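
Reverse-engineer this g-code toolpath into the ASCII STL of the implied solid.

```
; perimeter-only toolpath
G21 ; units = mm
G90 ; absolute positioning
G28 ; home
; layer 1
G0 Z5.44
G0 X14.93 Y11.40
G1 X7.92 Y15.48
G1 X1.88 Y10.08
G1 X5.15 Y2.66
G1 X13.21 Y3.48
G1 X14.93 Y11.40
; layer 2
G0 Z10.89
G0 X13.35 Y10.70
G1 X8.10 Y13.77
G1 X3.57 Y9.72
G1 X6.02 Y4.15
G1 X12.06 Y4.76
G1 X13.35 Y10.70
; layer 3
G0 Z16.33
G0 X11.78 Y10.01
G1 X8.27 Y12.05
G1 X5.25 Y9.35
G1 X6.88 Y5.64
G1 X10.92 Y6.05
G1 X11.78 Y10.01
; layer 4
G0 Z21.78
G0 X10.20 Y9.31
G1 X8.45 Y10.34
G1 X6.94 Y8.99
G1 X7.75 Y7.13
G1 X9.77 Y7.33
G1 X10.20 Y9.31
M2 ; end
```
solid part
  facet normal 0.0000 0.0000 -1.0000
    outer loop
      vertex 0.20 10.45 0.00
      vertex 7.75 17.20 0.00
      vertex 16.51 12.09 0.00
    endloop
  endfacet
  facet normal 0.0000 0.0000 -1.0000
    outer loop
      vertex 4.28 1.17 0.00
      vertex 0.20 10.45 0.00
      vertex 16.51 12.09 0.00
    endloop
  endfacet
  facet normal 0.0000 0.0000 -1.0000
    outer loop
      vertex 14.36 2.19 0.00
      vertex 4.28 1.17 0.00
      vertex 16.51 12.09 0.00
    endloop
  endfacet
  facet normal 0.4881 0.8368 0.2482
    outer loop
      vertex 16.51 12.09 0.00
      vertex 7.75 17.20 0.00
      vertex 8.62 8.62 27.22
    endloop
  endfacet
  facet normal -0.6456 0.7222 0.2483
    outer loop
      vertex 7.75 17.20 0.00
      vertex 0.20 10.45 0.00
      vertex 8.62 8.62 27.22
    endloop
  endfacet
  facet normal -0.8868 -0.3899 0.2481
    outer loop
      vertex 0.20 10.45 0.00
      vertex 4.28 1.17 0.00
      vertex 8.62 8.62 27.22
    endloop
  endfacet
  facet normal 0.0975 -0.9638 0.2482
    outer loop
      vertex 4.28 1.17 0.00
      vertex 14.36 2.19 0.00
      vertex 8.62 8.62 27.22
    endloop
  endfacet
  facet normal 0.9466 -0.2056 0.2482
    outer loop
      vertex 14.36 2.19 0.00
      vertex 16.51 12.09 0.00
      vertex 8.62 8.62 27.22
    endloop
  endfacet
endsolid part

The G0 Z moves step by Δz≈5.44 mm. The G1 loops shrink linearly with z, so the solid tapers from its base footprint up to z≈27.2. Closing with a flat bottom cap and the tapered top and triangulating gives 8 facets — a regular 5-sided pyramid, base circumscribed radius ≈ 8.62 mm, apex at z ≈ 27.2 mm.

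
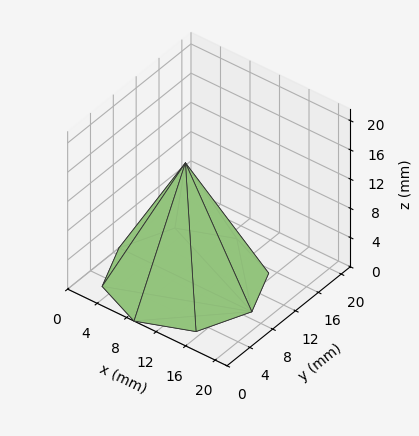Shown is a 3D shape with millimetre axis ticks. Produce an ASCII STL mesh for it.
Reading the render: the shape is a regular 8-sided pyramid, base circumscribed radius ≈ 9 mm, apex at z ≈ 16 mm (dimensions read to the nearest mm from the axis ticks). For the STL, each face is triangulated and given an outward normal.

solid part
  facet normal 0.0000 0.0000 -1.0000
    outer loop
      vertex 9.000 18.000 0.000
      vertex 15.364 15.364 0.000
      vertex 18.000 9.000 0.000
    endloop
  endfacet
  facet normal 0.0000 0.0000 -1.0000
    outer loop
      vertex 2.636 15.364 0.000
      vertex 9.000 18.000 0.000
      vertex 18.000 9.000 0.000
    endloop
  endfacet
  facet normal 0.0000 0.0000 -1.0000
    outer loop
      vertex 0.000 9.000 0.000
      vertex 2.636 15.364 0.000
      vertex 18.000 9.000 0.000
    endloop
  endfacet
  facet normal 0.0000 0.0000 -1.0000
    outer loop
      vertex 2.636 2.636 0.000
      vertex 0.000 9.000 0.000
      vertex 18.000 9.000 0.000
    endloop
  endfacet
  facet normal 0.0000 0.0000 -1.0000
    outer loop
      vertex 9.000 0.000 0.000
      vertex 2.636 2.636 0.000
      vertex 18.000 9.000 0.000
    endloop
  endfacet
  facet normal 0.0000 0.0000 -1.0000
    outer loop
      vertex 15.364 2.636 0.000
      vertex 9.000 0.000 0.000
      vertex 18.000 9.000 0.000
    endloop
  endfacet
  facet normal 0.8198 0.3396 0.4611
    outer loop
      vertex 18.000 9.000 0.000
      vertex 15.364 15.364 0.000
      vertex 9.000 9.000 16.000
    endloop
  endfacet
  facet normal 0.3396 0.8198 0.4611
    outer loop
      vertex 15.364 15.364 0.000
      vertex 9.000 18.000 0.000
      vertex 9.000 9.000 16.000
    endloop
  endfacet
  facet normal -0.3396 0.8198 0.4611
    outer loop
      vertex 9.000 18.000 0.000
      vertex 2.636 15.364 0.000
      vertex 9.000 9.000 16.000
    endloop
  endfacet
  facet normal -0.8198 0.3396 0.4611
    outer loop
      vertex 2.636 15.364 0.000
      vertex 0.000 9.000 0.000
      vertex 9.000 9.000 16.000
    endloop
  endfacet
  facet normal -0.8198 -0.3396 0.4611
    outer loop
      vertex 0.000 9.000 0.000
      vertex 2.636 2.636 0.000
      vertex 9.000 9.000 16.000
    endloop
  endfacet
  facet normal -0.3396 -0.8198 0.4611
    outer loop
      vertex 2.636 2.636 0.000
      vertex 9.000 0.000 0.000
      vertex 9.000 9.000 16.000
    endloop
  endfacet
  facet normal 0.3396 -0.8198 0.4611
    outer loop
      vertex 9.000 0.000 0.000
      vertex 15.364 2.636 0.000
      vertex 9.000 9.000 16.000
    endloop
  endfacet
  facet normal 0.8198 -0.3396 0.4611
    outer loop
      vertex 15.364 2.636 0.000
      vertex 18.000 9.000 0.000
      vertex 9.000 9.000 16.000
    endloop
  endfacet
endsolid part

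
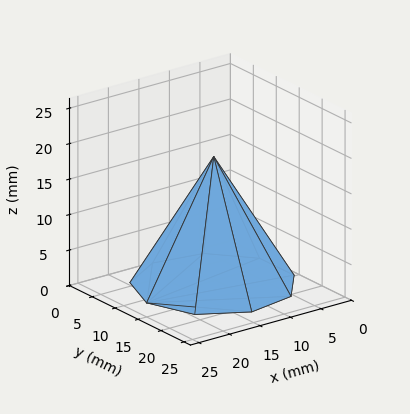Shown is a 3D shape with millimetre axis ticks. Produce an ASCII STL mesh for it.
Reading the render: the shape is a regular 9-sided pyramid, base circumscribed radius ≈ 11 mm, apex at z ≈ 18 mm (dimensions read to the nearest mm from the axis ticks). For the STL, each face is triangulated and given an outward normal.

solid part
  facet normal 0.0000 0.0000 -1.0000
    outer loop
      vertex 12.91 21.83 0.00
      vertex 19.43 18.07 0.00
      vertex 22.00 11.00 0.00
    endloop
  endfacet
  facet normal 0.0000 0.0000 -1.0000
    outer loop
      vertex 5.50 20.53 0.00
      vertex 12.91 21.83 0.00
      vertex 22.00 11.00 0.00
    endloop
  endfacet
  facet normal 0.0000 0.0000 -1.0000
    outer loop
      vertex 0.66 14.76 0.00
      vertex 5.50 20.53 0.00
      vertex 22.00 11.00 0.00
    endloop
  endfacet
  facet normal 0.0000 0.0000 -1.0000
    outer loop
      vertex 0.66 7.24 0.00
      vertex 0.66 14.76 0.00
      vertex 22.00 11.00 0.00
    endloop
  endfacet
  facet normal 0.0000 0.0000 -1.0000
    outer loop
      vertex 5.50 1.47 0.00
      vertex 0.66 7.24 0.00
      vertex 22.00 11.00 0.00
    endloop
  endfacet
  facet normal 0.0000 0.0000 -1.0000
    outer loop
      vertex 12.91 0.17 0.00
      vertex 5.50 1.47 0.00
      vertex 22.00 11.00 0.00
    endloop
  endfacet
  facet normal 0.0000 0.0000 -1.0000
    outer loop
      vertex 19.43 3.93 0.00
      vertex 12.91 0.17 0.00
      vertex 22.00 11.00 0.00
    endloop
  endfacet
  facet normal 0.8150 0.2963 0.4980
    outer loop
      vertex 22.00 11.00 0.00
      vertex 19.43 18.07 0.00
      vertex 11.00 11.00 18.00
    endloop
  endfacet
  facet normal 0.4332 0.7512 0.4980
    outer loop
      vertex 19.43 18.07 0.00
      vertex 12.91 21.83 0.00
      vertex 11.00 11.00 18.00
    endloop
  endfacet
  facet normal -0.1498 0.8541 0.4980
    outer loop
      vertex 12.91 21.83 0.00
      vertex 5.50 20.53 0.00
      vertex 11.00 11.00 18.00
    endloop
  endfacet
  facet normal -0.6644 0.5573 0.4981
    outer loop
      vertex 5.50 20.53 0.00
      vertex 0.66 14.76 0.00
      vertex 11.00 11.00 18.00
    endloop
  endfacet
  facet normal -0.8671 0.0000 0.4981
    outer loop
      vertex 0.66 14.76 0.00
      vertex 0.66 7.24 0.00
      vertex 11.00 11.00 18.00
    endloop
  endfacet
  facet normal -0.6644 -0.5573 0.4981
    outer loop
      vertex 0.66 7.24 0.00
      vertex 5.50 1.47 0.00
      vertex 11.00 11.00 18.00
    endloop
  endfacet
  facet normal -0.1498 -0.8541 0.4980
    outer loop
      vertex 5.50 1.47 0.00
      vertex 12.91 0.17 0.00
      vertex 11.00 11.00 18.00
    endloop
  endfacet
  facet normal 0.4332 -0.7512 0.4980
    outer loop
      vertex 12.91 0.17 0.00
      vertex 19.43 3.93 0.00
      vertex 11.00 11.00 18.00
    endloop
  endfacet
  facet normal 0.8150 -0.2963 0.4980
    outer loop
      vertex 19.43 3.93 0.00
      vertex 22.00 11.00 0.00
      vertex 11.00 11.00 18.00
    endloop
  endfacet
endsolid part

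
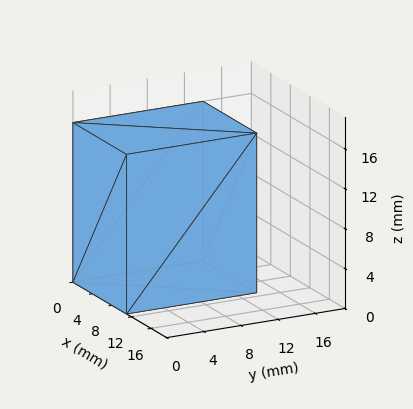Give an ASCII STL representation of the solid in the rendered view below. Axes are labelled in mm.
Reading the render: the shape is a rectangular box, roughly 11 × 14 mm footprint and 16 mm tall (dimensions read to the nearest mm from the axis ticks). For the STL, each face is triangulated and given an outward normal.

solid part
  facet normal 0.0000 0.0000 -1.0000
    outer loop
      vertex 11.0 14.0 0.0
      vertex 11.0 0.0 0.0
      vertex 0.0 0.0 0.0
    endloop
  endfacet
  facet normal 0.0000 0.0000 -1.0000
    outer loop
      vertex 0.0 14.0 0.0
      vertex 11.0 14.0 0.0
      vertex 0.0 0.0 0.0
    endloop
  endfacet
  facet normal 0.0000 0.0000 1.0000
    outer loop
      vertex 0.0 0.0 16.0
      vertex 11.0 0.0 16.0
      vertex 11.0 14.0 16.0
    endloop
  endfacet
  facet normal 0.0000 0.0000 1.0000
    outer loop
      vertex 0.0 0.0 16.0
      vertex 11.0 14.0 16.0
      vertex 0.0 14.0 16.0
    endloop
  endfacet
  facet normal 0.0000 -1.0000 0.0000
    outer loop
      vertex 0.0 0.0 0.0
      vertex 11.0 0.0 0.0
      vertex 11.0 0.0 16.0
    endloop
  endfacet
  facet normal 0.0000 -1.0000 0.0000
    outer loop
      vertex 0.0 0.0 0.0
      vertex 11.0 0.0 16.0
      vertex 0.0 0.0 16.0
    endloop
  endfacet
  facet normal 0.0000 1.0000 0.0000
    outer loop
      vertex 11.0 14.0 16.0
      vertex 11.0 14.0 0.0
      vertex 0.0 14.0 0.0
    endloop
  endfacet
  facet normal 0.0000 1.0000 0.0000
    outer loop
      vertex 0.0 14.0 16.0
      vertex 11.0 14.0 16.0
      vertex 0.0 14.0 0.0
    endloop
  endfacet
  facet normal -1.0000 0.0000 0.0000
    outer loop
      vertex 0.0 14.0 16.0
      vertex 0.0 14.0 0.0
      vertex 0.0 0.0 0.0
    endloop
  endfacet
  facet normal -1.0000 0.0000 0.0000
    outer loop
      vertex 0.0 0.0 16.0
      vertex 0.0 14.0 16.0
      vertex 0.0 0.0 0.0
    endloop
  endfacet
  facet normal 1.0000 0.0000 0.0000
    outer loop
      vertex 11.0 0.0 0.0
      vertex 11.0 14.0 0.0
      vertex 11.0 14.0 16.0
    endloop
  endfacet
  facet normal 1.0000 0.0000 0.0000
    outer loop
      vertex 11.0 0.0 0.0
      vertex 11.0 14.0 16.0
      vertex 11.0 0.0 16.0
    endloop
  endfacet
endsolid part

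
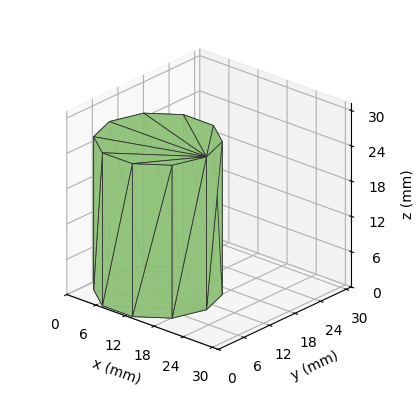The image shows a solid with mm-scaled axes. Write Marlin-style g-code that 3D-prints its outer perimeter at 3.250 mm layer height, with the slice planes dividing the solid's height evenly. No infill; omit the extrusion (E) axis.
Reading the render: the shape is a regular 10-sided prism (a cylinder approximated with 10 flat sides), circumscribed radius ≈ 10 mm, height ≈ 26 mm (dimensions read to the nearest mm from the axis ticks). For the g-code, the solid's height is divided into equal slices at the stated Δz and each level perimeter traced with G1 moves after a G0 lift.

; perimeter-only toolpath
G21 ; units = mm
G90 ; absolute positioning
G28 ; home
; layer 1
G0 Z3.250
G0 X20.000 Y10.000
G1 X18.090 Y15.878
G1 X13.090 Y19.511
G1 X6.910 Y19.511
G1 X1.910 Y15.878
G1 X0.000 Y10.000
G1 X1.910 Y4.122
G1 X6.910 Y0.489
G1 X13.090 Y0.489
G1 X18.090 Y4.122
G1 X20.000 Y10.000
; layer 2
G0 Z6.500
G0 X20.000 Y10.000
G1 X18.090 Y15.878
G1 X13.090 Y19.511
G1 X6.910 Y19.511
G1 X1.910 Y15.878
G1 X0.000 Y10.000
G1 X1.910 Y4.122
G1 X6.910 Y0.489
G1 X13.090 Y0.489
G1 X18.090 Y4.122
G1 X20.000 Y10.000
; layer 3
G0 Z9.750
G0 X20.000 Y10.000
G1 X18.090 Y15.878
G1 X13.090 Y19.511
G1 X6.910 Y19.511
G1 X1.910 Y15.878
G1 X0.000 Y10.000
G1 X1.910 Y4.122
G1 X6.910 Y0.489
G1 X13.090 Y0.489
G1 X18.090 Y4.122
G1 X20.000 Y10.000
; layer 4
G0 Z13.000
G0 X20.000 Y10.000
G1 X18.090 Y15.878
G1 X13.090 Y19.511
G1 X6.910 Y19.511
G1 X1.910 Y15.878
G1 X0.000 Y10.000
G1 X1.910 Y4.122
G1 X6.910 Y0.489
G1 X13.090 Y0.489
G1 X18.090 Y4.122
G1 X20.000 Y10.000
; layer 5
G0 Z16.250
G0 X20.000 Y10.000
G1 X18.090 Y15.878
G1 X13.090 Y19.511
G1 X6.910 Y19.511
G1 X1.910 Y15.878
G1 X0.000 Y10.000
G1 X1.910 Y4.122
G1 X6.910 Y0.489
G1 X13.090 Y0.489
G1 X18.090 Y4.122
G1 X20.000 Y10.000
; layer 6
G0 Z19.500
G0 X20.000 Y10.000
G1 X18.090 Y15.878
G1 X13.090 Y19.511
G1 X6.910 Y19.511
G1 X1.910 Y15.878
G1 X0.000 Y10.000
G1 X1.910 Y4.122
G1 X6.910 Y0.489
G1 X13.090 Y0.489
G1 X18.090 Y4.122
G1 X20.000 Y10.000
; layer 7
G0 Z22.750
G0 X20.000 Y10.000
G1 X18.090 Y15.878
G1 X13.090 Y19.511
G1 X6.910 Y19.511
G1 X1.910 Y15.878
G1 X0.000 Y10.000
G1 X1.910 Y4.122
G1 X6.910 Y0.489
G1 X13.090 Y0.489
G1 X18.090 Y4.122
G1 X20.000 Y10.000
; layer 8
G0 Z26.000
G0 X20.000 Y10.000
G1 X18.090 Y15.878
G1 X13.090 Y19.511
G1 X6.910 Y19.511
G1 X1.910 Y15.878
G1 X0.000 Y10.000
G1 X1.910 Y4.122
G1 X6.910 Y0.489
G1 X13.090 Y0.489
G1 X18.090 Y4.122
G1 X20.000 Y10.000
M2 ; end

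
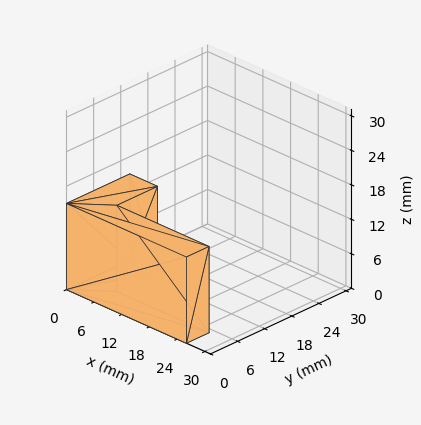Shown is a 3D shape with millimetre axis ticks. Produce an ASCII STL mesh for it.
Reading the render: the shape is an L-shaped prism: outer 26 × 14 mm, arm thicknesses ≈ 5 mm (horizontal) and 6 mm (vertical), extruded 15 mm in z (dimensions read to the nearest mm from the axis ticks). For the STL, each face is triangulated and given an outward normal.

solid part
  facet normal 0.0000 0.0000 -1.0000
    outer loop
      vertex 26.000 5.000 0.000
      vertex 26.000 0.000 0.000
      vertex 0.000 0.000 0.000
    endloop
  endfacet
  facet normal 0.0000 0.0000 -1.0000
    outer loop
      vertex 6.000 5.000 0.000
      vertex 26.000 5.000 0.000
      vertex 0.000 0.000 0.000
    endloop
  endfacet
  facet normal 0.0000 0.0000 -1.0000
    outer loop
      vertex 6.000 14.000 0.000
      vertex 6.000 5.000 0.000
      vertex 0.000 0.000 0.000
    endloop
  endfacet
  facet normal 0.0000 0.0000 -1.0000
    outer loop
      vertex 0.000 14.000 0.000
      vertex 6.000 14.000 0.000
      vertex 0.000 0.000 0.000
    endloop
  endfacet
  facet normal 0.0000 0.0000 1.0000
    outer loop
      vertex 0.000 0.000 15.000
      vertex 26.000 0.000 15.000
      vertex 26.000 5.000 15.000
    endloop
  endfacet
  facet normal 0.0000 0.0000 1.0000
    outer loop
      vertex 0.000 0.000 15.000
      vertex 26.000 5.000 15.000
      vertex 6.000 5.000 15.000
    endloop
  endfacet
  facet normal 0.0000 0.0000 1.0000
    outer loop
      vertex 0.000 0.000 15.000
      vertex 6.000 5.000 15.000
      vertex 6.000 14.000 15.000
    endloop
  endfacet
  facet normal 0.0000 0.0000 1.0000
    outer loop
      vertex 0.000 0.000 15.000
      vertex 6.000 14.000 15.000
      vertex 0.000 14.000 15.000
    endloop
  endfacet
  facet normal 0.0000 -1.0000 0.0000
    outer loop
      vertex 0.000 0.000 0.000
      vertex 26.000 0.000 0.000
      vertex 26.000 0.000 15.000
    endloop
  endfacet
  facet normal 0.0000 -1.0000 0.0000
    outer loop
      vertex 0.000 0.000 0.000
      vertex 26.000 0.000 15.000
      vertex 0.000 0.000 15.000
    endloop
  endfacet
  facet normal 1.0000 0.0000 0.0000
    outer loop
      vertex 26.000 0.000 0.000
      vertex 26.000 5.000 0.000
      vertex 26.000 5.000 15.000
    endloop
  endfacet
  facet normal 1.0000 0.0000 0.0000
    outer loop
      vertex 26.000 0.000 0.000
      vertex 26.000 5.000 15.000
      vertex 26.000 0.000 15.000
    endloop
  endfacet
  facet normal 0.0000 1.0000 0.0000
    outer loop
      vertex 26.000 5.000 0.000
      vertex 6.000 5.000 0.000
      vertex 6.000 5.000 15.000
    endloop
  endfacet
  facet normal 0.0000 1.0000 0.0000
    outer loop
      vertex 26.000 5.000 0.000
      vertex 6.000 5.000 15.000
      vertex 26.000 5.000 15.000
    endloop
  endfacet
  facet normal 1.0000 0.0000 0.0000
    outer loop
      vertex 6.000 5.000 0.000
      vertex 6.000 14.000 0.000
      vertex 6.000 14.000 15.000
    endloop
  endfacet
  facet normal 1.0000 0.0000 0.0000
    outer loop
      vertex 6.000 5.000 0.000
      vertex 6.000 14.000 15.000
      vertex 6.000 5.000 15.000
    endloop
  endfacet
  facet normal 0.0000 1.0000 0.0000
    outer loop
      vertex 6.000 14.000 0.000
      vertex 0.000 14.000 0.000
      vertex 0.000 14.000 15.000
    endloop
  endfacet
  facet normal 0.0000 1.0000 0.0000
    outer loop
      vertex 6.000 14.000 0.000
      vertex 0.000 14.000 15.000
      vertex 6.000 14.000 15.000
    endloop
  endfacet
  facet normal -1.0000 0.0000 0.0000
    outer loop
      vertex 0.000 14.000 0.000
      vertex 0.000 0.000 0.000
      vertex 0.000 0.000 15.000
    endloop
  endfacet
  facet normal -1.0000 0.0000 0.0000
    outer loop
      vertex 0.000 14.000 0.000
      vertex 0.000 0.000 15.000
      vertex 0.000 14.000 15.000
    endloop
  endfacet
endsolid part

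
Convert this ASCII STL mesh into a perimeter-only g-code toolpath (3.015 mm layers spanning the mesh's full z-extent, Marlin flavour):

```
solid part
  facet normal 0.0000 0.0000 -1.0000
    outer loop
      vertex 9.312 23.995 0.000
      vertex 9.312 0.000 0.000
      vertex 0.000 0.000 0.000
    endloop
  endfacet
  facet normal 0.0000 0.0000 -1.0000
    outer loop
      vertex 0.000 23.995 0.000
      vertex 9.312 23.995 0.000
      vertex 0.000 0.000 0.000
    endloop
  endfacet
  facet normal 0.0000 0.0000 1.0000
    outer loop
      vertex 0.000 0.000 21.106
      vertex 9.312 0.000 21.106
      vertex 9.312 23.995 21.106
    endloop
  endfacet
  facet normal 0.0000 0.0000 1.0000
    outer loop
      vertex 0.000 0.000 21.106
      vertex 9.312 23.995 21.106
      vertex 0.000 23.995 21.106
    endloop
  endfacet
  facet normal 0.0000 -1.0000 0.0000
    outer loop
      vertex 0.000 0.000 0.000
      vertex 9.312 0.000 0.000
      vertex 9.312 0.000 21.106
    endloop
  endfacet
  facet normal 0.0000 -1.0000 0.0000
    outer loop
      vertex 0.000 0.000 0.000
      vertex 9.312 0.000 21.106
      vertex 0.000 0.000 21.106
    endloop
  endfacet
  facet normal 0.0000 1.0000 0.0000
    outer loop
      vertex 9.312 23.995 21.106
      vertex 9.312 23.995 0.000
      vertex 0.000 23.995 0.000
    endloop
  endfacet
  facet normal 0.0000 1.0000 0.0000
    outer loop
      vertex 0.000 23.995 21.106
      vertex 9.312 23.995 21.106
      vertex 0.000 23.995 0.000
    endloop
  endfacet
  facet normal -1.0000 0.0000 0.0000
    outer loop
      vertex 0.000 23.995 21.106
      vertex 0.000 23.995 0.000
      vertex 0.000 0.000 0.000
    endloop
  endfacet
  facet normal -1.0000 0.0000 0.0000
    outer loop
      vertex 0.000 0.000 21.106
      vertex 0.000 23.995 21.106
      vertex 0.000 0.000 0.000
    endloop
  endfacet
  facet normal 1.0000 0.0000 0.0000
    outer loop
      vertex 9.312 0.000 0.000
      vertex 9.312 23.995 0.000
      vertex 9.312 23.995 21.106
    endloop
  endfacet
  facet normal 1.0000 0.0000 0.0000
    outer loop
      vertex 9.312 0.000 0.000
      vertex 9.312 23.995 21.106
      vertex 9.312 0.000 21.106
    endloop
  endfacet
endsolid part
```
; perimeter-only toolpath
G21 ; units = mm
G90 ; absolute positioning
G28 ; home
; layer 1
G0 Z3.015
G0 X0.000 Y0.000
G1 X9.312 Y0.000
G1 X9.312 Y23.995
G1 X0.000 Y23.995
G1 X0.000 Y0.000
; layer 2
G0 Z6.030
G0 X0.000 Y0.000
G1 X9.312 Y0.000
G1 X9.312 Y23.995
G1 X0.000 Y23.995
G1 X0.000 Y0.000
; layer 3
G0 Z9.045
G0 X0.000 Y0.000
G1 X9.312 Y0.000
G1 X9.312 Y23.995
G1 X0.000 Y23.995
G1 X0.000 Y0.000
; layer 4
G0 Z12.061
G0 X0.000 Y0.000
G1 X9.312 Y0.000
G1 X9.312 Y23.995
G1 X0.000 Y23.995
G1 X0.000 Y0.000
; layer 5
G0 Z15.076
G0 X0.000 Y0.000
G1 X9.312 Y0.000
G1 X9.312 Y23.995
G1 X0.000 Y23.995
G1 X0.000 Y0.000
; layer 6
G0 Z18.091
G0 X0.000 Y0.000
G1 X9.312 Y0.000
G1 X9.312 Y23.995
G1 X0.000 Y23.995
G1 X0.000 Y0.000
; layer 7
G0 Z21.106
G0 X0.000 Y0.000
G1 X9.312 Y0.000
G1 X9.312 Y23.995
G1 X0.000 Y23.995
G1 X0.000 Y0.000
M2 ; end

The solid is a rectangular box, roughly 9.31 × 24 mm footprint and 21.1 mm tall. Slicing at Δz = 3.015 mm — 7 equal slices spanning the solid's height, so layer i sits at z = i·h/7 — gives 7 non-empty perimeters. Each is a 4-segment closed polygon; G0 lifts to the layer z and rapids to the start vertex, then G1 traces the edges.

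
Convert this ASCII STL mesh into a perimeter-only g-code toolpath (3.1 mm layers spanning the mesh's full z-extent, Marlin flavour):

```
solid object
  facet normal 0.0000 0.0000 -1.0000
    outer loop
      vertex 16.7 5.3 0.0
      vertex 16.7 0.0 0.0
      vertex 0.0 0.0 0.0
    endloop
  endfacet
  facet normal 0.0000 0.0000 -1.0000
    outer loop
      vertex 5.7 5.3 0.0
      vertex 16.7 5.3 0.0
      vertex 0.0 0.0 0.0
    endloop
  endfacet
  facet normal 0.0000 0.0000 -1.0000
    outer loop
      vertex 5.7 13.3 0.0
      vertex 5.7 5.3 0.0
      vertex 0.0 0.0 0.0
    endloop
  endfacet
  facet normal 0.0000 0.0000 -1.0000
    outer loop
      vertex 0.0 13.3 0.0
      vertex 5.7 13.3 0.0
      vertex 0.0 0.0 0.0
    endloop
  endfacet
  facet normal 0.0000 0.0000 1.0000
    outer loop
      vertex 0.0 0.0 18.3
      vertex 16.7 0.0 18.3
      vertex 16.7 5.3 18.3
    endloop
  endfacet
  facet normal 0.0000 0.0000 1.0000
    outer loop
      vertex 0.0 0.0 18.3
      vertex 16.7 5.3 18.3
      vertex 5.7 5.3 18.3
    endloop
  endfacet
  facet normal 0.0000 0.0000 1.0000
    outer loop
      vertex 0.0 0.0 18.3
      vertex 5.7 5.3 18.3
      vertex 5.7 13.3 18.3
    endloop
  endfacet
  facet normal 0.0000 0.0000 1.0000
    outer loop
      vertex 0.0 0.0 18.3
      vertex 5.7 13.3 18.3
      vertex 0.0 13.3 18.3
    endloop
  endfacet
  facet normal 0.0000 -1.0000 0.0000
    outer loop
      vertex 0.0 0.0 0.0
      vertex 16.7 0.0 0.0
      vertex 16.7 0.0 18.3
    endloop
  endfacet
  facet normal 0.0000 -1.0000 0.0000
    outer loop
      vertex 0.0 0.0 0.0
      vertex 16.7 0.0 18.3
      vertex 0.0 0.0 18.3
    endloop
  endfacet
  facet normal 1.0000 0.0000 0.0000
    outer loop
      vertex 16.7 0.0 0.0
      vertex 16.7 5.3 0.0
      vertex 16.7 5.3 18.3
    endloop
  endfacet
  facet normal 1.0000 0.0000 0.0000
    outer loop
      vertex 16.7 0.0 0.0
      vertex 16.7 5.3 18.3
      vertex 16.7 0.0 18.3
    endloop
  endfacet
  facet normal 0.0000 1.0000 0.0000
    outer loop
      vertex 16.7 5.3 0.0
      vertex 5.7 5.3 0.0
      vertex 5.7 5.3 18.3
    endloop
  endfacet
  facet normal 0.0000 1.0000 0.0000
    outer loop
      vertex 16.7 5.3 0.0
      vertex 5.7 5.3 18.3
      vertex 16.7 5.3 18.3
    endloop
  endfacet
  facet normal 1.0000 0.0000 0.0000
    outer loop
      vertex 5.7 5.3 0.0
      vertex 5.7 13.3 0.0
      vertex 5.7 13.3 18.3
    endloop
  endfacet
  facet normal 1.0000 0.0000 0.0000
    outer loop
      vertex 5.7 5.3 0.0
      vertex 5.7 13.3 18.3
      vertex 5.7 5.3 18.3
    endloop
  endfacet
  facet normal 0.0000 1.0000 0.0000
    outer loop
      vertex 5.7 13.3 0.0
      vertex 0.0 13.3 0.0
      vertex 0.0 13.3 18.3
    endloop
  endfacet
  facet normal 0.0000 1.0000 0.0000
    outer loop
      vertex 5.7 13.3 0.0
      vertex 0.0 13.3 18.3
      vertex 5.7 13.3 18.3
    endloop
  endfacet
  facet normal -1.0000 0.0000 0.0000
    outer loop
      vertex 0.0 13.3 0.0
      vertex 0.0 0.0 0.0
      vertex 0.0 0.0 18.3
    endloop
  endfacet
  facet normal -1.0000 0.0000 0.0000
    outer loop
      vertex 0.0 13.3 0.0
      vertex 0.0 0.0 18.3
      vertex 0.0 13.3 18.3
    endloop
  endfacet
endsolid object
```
; perimeter-only toolpath
G21 ; units = mm
G90 ; absolute positioning
G28 ; home
; layer 1
G0 Z3.1
G0 X0.0 Y0.0
G1 X16.7 Y0.0
G1 X16.7 Y5.3
G1 X5.7 Y5.3
G1 X5.7 Y13.3
G1 X0.0 Y13.3
G1 X0.0 Y0.0
; layer 2
G0 Z6.1
G0 X0.0 Y0.0
G1 X16.7 Y0.0
G1 X16.7 Y5.3
G1 X5.7 Y5.3
G1 X5.7 Y13.3
G1 X0.0 Y13.3
G1 X0.0 Y0.0
; layer 3
G0 Z9.2
G0 X0.0 Y0.0
G1 X16.7 Y0.0
G1 X16.7 Y5.3
G1 X5.7 Y5.3
G1 X5.7 Y13.3
G1 X0.0 Y13.3
G1 X0.0 Y0.0
; layer 4
G0 Z12.2
G0 X0.0 Y0.0
G1 X16.7 Y0.0
G1 X16.7 Y5.3
G1 X5.7 Y5.3
G1 X5.7 Y13.3
G1 X0.0 Y13.3
G1 X0.0 Y0.0
; layer 5
G0 Z15.3
G0 X0.0 Y0.0
G1 X16.7 Y0.0
G1 X16.7 Y5.3
G1 X5.7 Y5.3
G1 X5.7 Y13.3
G1 X0.0 Y13.3
G1 X0.0 Y0.0
; layer 6
G0 Z18.3
G0 X0.0 Y0.0
G1 X16.7 Y0.0
G1 X16.7 Y5.3
G1 X5.7 Y5.3
G1 X5.7 Y13.3
G1 X0.0 Y13.3
G1 X0.0 Y0.0
M2 ; end

The solid is an L-shaped prism: outer 16.7 × 13.3 mm, arm thicknesses ≈ 5.3 mm (horizontal) and 5.7 mm (vertical), extruded 18.3 mm in z. Slicing at Δz = 3.1 mm — 6 equal slices spanning the solid's height, so layer i sits at z = i·h/6 — gives 6 non-empty perimeters. Each is a 6-segment closed polygon; G0 lifts to the layer z and rapids to the start vertex, then G1 traces the edges.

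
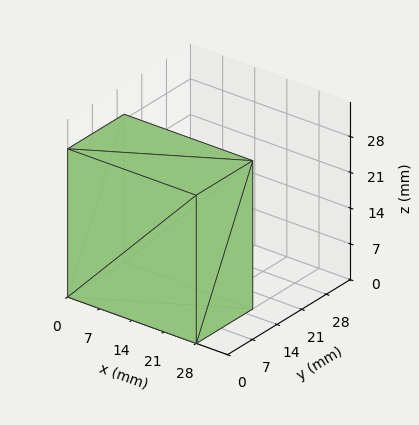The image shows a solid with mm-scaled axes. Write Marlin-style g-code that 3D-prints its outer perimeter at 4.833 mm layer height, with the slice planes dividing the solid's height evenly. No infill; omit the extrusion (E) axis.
Reading the render: the shape is a rectangular box, roughly 28 × 16 mm footprint and 29 mm tall (dimensions read to the nearest mm from the axis ticks). For the g-code, the solid's height is divided into equal slices at the stated Δz and each level perimeter traced with G1 moves after a G0 lift.

; perimeter-only toolpath
G21 ; units = mm
G90 ; absolute positioning
G28 ; home
; layer 1
G0 Z4.833
G0 X0.000 Y0.000
G1 X28.000 Y0.000
G1 X28.000 Y16.000
G1 X0.000 Y16.000
G1 X0.000 Y0.000
; layer 2
G0 Z9.667
G0 X0.000 Y0.000
G1 X28.000 Y0.000
G1 X28.000 Y16.000
G1 X0.000 Y16.000
G1 X0.000 Y0.000
; layer 3
G0 Z14.500
G0 X0.000 Y0.000
G1 X28.000 Y0.000
G1 X28.000 Y16.000
G1 X0.000 Y16.000
G1 X0.000 Y0.000
; layer 4
G0 Z19.333
G0 X0.000 Y0.000
G1 X28.000 Y0.000
G1 X28.000 Y16.000
G1 X0.000 Y16.000
G1 X0.000 Y0.000
; layer 5
G0 Z24.167
G0 X0.000 Y0.000
G1 X28.000 Y0.000
G1 X28.000 Y16.000
G1 X0.000 Y16.000
G1 X0.000 Y0.000
; layer 6
G0 Z29.000
G0 X0.000 Y0.000
G1 X28.000 Y0.000
G1 X28.000 Y16.000
G1 X0.000 Y16.000
G1 X0.000 Y0.000
M2 ; end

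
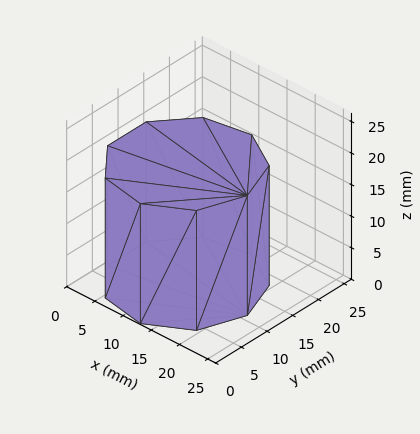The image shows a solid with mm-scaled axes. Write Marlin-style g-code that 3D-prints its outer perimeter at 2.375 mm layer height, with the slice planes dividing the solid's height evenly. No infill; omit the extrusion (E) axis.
Reading the render: the shape is a regular 9-sided prism (a cylinder approximated with 9 flat sides), circumscribed radius ≈ 11 mm, height ≈ 19 mm (dimensions read to the nearest mm from the axis ticks). For the g-code, the solid's height is divided into equal slices at the stated Δz and each level perimeter traced with G1 moves after a G0 lift.

; perimeter-only toolpath
G21 ; units = mm
G90 ; absolute positioning
G28 ; home
; layer 1
G0 Z2.375
G0 X22.000 Y11.000
G1 X19.426 Y18.071
G1 X12.910 Y21.833
G1 X5.500 Y20.526
G1 X0.663 Y14.762
G1 X0.663 Y7.238
G1 X5.500 Y1.474
G1 X12.910 Y0.167
G1 X19.426 Y3.929
G1 X22.000 Y11.000
; layer 2
G0 Z4.750
G0 X22.000 Y11.000
G1 X19.426 Y18.071
G1 X12.910 Y21.833
G1 X5.500 Y20.526
G1 X0.663 Y14.762
G1 X0.663 Y7.238
G1 X5.500 Y1.474
G1 X12.910 Y0.167
G1 X19.426 Y3.929
G1 X22.000 Y11.000
; layer 3
G0 Z7.125
G0 X22.000 Y11.000
G1 X19.426 Y18.071
G1 X12.910 Y21.833
G1 X5.500 Y20.526
G1 X0.663 Y14.762
G1 X0.663 Y7.238
G1 X5.500 Y1.474
G1 X12.910 Y0.167
G1 X19.426 Y3.929
G1 X22.000 Y11.000
; layer 4
G0 Z9.500
G0 X22.000 Y11.000
G1 X19.426 Y18.071
G1 X12.910 Y21.833
G1 X5.500 Y20.526
G1 X0.663 Y14.762
G1 X0.663 Y7.238
G1 X5.500 Y1.474
G1 X12.910 Y0.167
G1 X19.426 Y3.929
G1 X22.000 Y11.000
; layer 5
G0 Z11.875
G0 X22.000 Y11.000
G1 X19.426 Y18.071
G1 X12.910 Y21.833
G1 X5.500 Y20.526
G1 X0.663 Y14.762
G1 X0.663 Y7.238
G1 X5.500 Y1.474
G1 X12.910 Y0.167
G1 X19.426 Y3.929
G1 X22.000 Y11.000
; layer 6
G0 Z14.250
G0 X22.000 Y11.000
G1 X19.426 Y18.071
G1 X12.910 Y21.833
G1 X5.500 Y20.526
G1 X0.663 Y14.762
G1 X0.663 Y7.238
G1 X5.500 Y1.474
G1 X12.910 Y0.167
G1 X19.426 Y3.929
G1 X22.000 Y11.000
; layer 7
G0 Z16.625
G0 X22.000 Y11.000
G1 X19.426 Y18.071
G1 X12.910 Y21.833
G1 X5.500 Y20.526
G1 X0.663 Y14.762
G1 X0.663 Y7.238
G1 X5.500 Y1.474
G1 X12.910 Y0.167
G1 X19.426 Y3.929
G1 X22.000 Y11.000
; layer 8
G0 Z19.000
G0 X22.000 Y11.000
G1 X19.426 Y18.071
G1 X12.910 Y21.833
G1 X5.500 Y20.526
G1 X0.663 Y14.762
G1 X0.663 Y7.238
G1 X5.500 Y1.474
G1 X12.910 Y0.167
G1 X19.426 Y3.929
G1 X22.000 Y11.000
M2 ; end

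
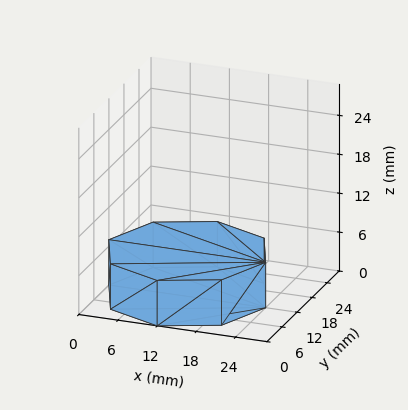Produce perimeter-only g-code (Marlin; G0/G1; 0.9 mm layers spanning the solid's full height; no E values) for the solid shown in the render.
Reading the render: the shape is a regular 8-sided prism (a cylinder approximated with 8 flat sides), circumscribed radius ≈ 12 mm, height ≈ 7 mm (dimensions read to the nearest mm from the axis ticks). For the g-code, the solid's height is divided into equal slices at the stated Δz and each level perimeter traced with G1 moves after a G0 lift.

; perimeter-only toolpath
G21 ; units = mm
G90 ; absolute positioning
G28 ; home
; layer 1
G0 Z0.9
G0 X24.0 Y12.0
G1 X20.5 Y20.5
G1 X12.0 Y24.0
G1 X3.5 Y20.5
G1 X0.0 Y12.0
G1 X3.5 Y3.5
G1 X12.0 Y0.0
G1 X20.5 Y3.5
G1 X24.0 Y12.0
; layer 2
G0 Z1.8
G0 X24.0 Y12.0
G1 X20.5 Y20.5
G1 X12.0 Y24.0
G1 X3.5 Y20.5
G1 X0.0 Y12.0
G1 X3.5 Y3.5
G1 X12.0 Y0.0
G1 X20.5 Y3.5
G1 X24.0 Y12.0
; layer 3
G0 Z2.6
G0 X24.0 Y12.0
G1 X20.5 Y20.5
G1 X12.0 Y24.0
G1 X3.5 Y20.5
G1 X0.0 Y12.0
G1 X3.5 Y3.5
G1 X12.0 Y0.0
G1 X20.5 Y3.5
G1 X24.0 Y12.0
; layer 4
G0 Z3.5
G0 X24.0 Y12.0
G1 X20.5 Y20.5
G1 X12.0 Y24.0
G1 X3.5 Y20.5
G1 X0.0 Y12.0
G1 X3.5 Y3.5
G1 X12.0 Y0.0
G1 X20.5 Y3.5
G1 X24.0 Y12.0
; layer 5
G0 Z4.4
G0 X24.0 Y12.0
G1 X20.5 Y20.5
G1 X12.0 Y24.0
G1 X3.5 Y20.5
G1 X0.0 Y12.0
G1 X3.5 Y3.5
G1 X12.0 Y0.0
G1 X20.5 Y3.5
G1 X24.0 Y12.0
; layer 6
G0 Z5.2
G0 X24.0 Y12.0
G1 X20.5 Y20.5
G1 X12.0 Y24.0
G1 X3.5 Y20.5
G1 X0.0 Y12.0
G1 X3.5 Y3.5
G1 X12.0 Y0.0
G1 X20.5 Y3.5
G1 X24.0 Y12.0
; layer 7
G0 Z6.1
G0 X24.0 Y12.0
G1 X20.5 Y20.5
G1 X12.0 Y24.0
G1 X3.5 Y20.5
G1 X0.0 Y12.0
G1 X3.5 Y3.5
G1 X12.0 Y0.0
G1 X20.5 Y3.5
G1 X24.0 Y12.0
; layer 8
G0 Z7.0
G0 X24.0 Y12.0
G1 X20.5 Y20.5
G1 X12.0 Y24.0
G1 X3.5 Y20.5
G1 X0.0 Y12.0
G1 X3.5 Y3.5
G1 X12.0 Y0.0
G1 X20.5 Y3.5
G1 X24.0 Y12.0
M2 ; end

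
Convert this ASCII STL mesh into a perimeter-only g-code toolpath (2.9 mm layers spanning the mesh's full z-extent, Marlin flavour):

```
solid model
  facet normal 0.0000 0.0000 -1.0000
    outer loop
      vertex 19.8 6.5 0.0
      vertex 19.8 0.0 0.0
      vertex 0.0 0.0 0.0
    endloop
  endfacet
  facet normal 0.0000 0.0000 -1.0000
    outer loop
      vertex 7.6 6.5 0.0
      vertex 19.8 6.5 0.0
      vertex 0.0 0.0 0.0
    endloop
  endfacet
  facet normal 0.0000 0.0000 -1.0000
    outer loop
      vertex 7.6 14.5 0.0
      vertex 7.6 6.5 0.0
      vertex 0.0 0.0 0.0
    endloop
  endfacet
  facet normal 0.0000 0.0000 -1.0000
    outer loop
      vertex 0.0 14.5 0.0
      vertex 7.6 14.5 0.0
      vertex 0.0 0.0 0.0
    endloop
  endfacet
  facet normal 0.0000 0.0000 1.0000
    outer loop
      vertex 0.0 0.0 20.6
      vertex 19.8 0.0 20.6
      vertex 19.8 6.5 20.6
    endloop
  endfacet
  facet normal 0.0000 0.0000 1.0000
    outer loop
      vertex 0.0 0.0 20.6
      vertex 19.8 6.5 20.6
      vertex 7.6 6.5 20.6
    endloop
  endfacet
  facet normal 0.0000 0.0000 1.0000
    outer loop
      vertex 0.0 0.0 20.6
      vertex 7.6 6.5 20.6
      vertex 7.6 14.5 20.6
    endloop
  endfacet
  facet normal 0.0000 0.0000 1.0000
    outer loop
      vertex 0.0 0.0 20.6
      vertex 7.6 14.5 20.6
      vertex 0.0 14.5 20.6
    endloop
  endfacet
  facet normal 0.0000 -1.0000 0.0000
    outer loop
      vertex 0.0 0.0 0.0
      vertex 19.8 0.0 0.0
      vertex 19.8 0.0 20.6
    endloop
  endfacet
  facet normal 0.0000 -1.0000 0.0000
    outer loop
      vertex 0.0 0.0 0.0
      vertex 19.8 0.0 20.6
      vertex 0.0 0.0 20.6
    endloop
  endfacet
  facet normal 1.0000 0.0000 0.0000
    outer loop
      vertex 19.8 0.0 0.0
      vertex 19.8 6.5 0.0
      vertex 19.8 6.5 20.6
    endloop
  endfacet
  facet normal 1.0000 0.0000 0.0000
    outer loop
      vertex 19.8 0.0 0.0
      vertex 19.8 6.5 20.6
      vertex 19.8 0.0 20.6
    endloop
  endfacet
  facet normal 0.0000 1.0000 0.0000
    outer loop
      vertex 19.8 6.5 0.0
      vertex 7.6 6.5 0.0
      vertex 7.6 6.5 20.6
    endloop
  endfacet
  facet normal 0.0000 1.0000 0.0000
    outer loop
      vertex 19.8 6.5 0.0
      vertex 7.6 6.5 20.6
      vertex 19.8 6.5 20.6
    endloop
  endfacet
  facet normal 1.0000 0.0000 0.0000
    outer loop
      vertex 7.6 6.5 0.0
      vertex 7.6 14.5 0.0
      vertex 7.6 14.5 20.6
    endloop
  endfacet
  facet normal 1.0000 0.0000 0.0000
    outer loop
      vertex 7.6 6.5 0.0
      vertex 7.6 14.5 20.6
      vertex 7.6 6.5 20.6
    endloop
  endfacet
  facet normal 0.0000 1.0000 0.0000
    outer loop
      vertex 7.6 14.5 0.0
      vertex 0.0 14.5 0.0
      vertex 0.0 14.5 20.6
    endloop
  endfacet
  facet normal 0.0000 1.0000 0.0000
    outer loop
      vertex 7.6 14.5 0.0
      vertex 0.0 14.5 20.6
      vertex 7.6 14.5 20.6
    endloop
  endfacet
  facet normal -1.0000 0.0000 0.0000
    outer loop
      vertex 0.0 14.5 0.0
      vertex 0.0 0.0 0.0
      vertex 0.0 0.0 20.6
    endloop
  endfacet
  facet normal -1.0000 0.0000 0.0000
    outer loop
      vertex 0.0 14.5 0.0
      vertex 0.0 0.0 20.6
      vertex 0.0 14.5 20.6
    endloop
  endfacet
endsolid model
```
; perimeter-only toolpath
G21 ; units = mm
G90 ; absolute positioning
G28 ; home
; layer 1
G0 Z2.9
G0 X0.0 Y0.0
G1 X19.8 Y0.0
G1 X19.8 Y6.5
G1 X7.6 Y6.5
G1 X7.6 Y14.5
G1 X0.0 Y14.5
G1 X0.0 Y0.0
; layer 2
G0 Z5.9
G0 X0.0 Y0.0
G1 X19.8 Y0.0
G1 X19.8 Y6.5
G1 X7.6 Y6.5
G1 X7.6 Y14.5
G1 X0.0 Y14.5
G1 X0.0 Y0.0
; layer 3
G0 Z8.8
G0 X0.0 Y0.0
G1 X19.8 Y0.0
G1 X19.8 Y6.5
G1 X7.6 Y6.5
G1 X7.6 Y14.5
G1 X0.0 Y14.5
G1 X0.0 Y0.0
; layer 4
G0 Z11.8
G0 X0.0 Y0.0
G1 X19.8 Y0.0
G1 X19.8 Y6.5
G1 X7.6 Y6.5
G1 X7.6 Y14.5
G1 X0.0 Y14.5
G1 X0.0 Y0.0
; layer 5
G0 Z14.7
G0 X0.0 Y0.0
G1 X19.8 Y0.0
G1 X19.8 Y6.5
G1 X7.6 Y6.5
G1 X7.6 Y14.5
G1 X0.0 Y14.5
G1 X0.0 Y0.0
; layer 6
G0 Z17.7
G0 X0.0 Y0.0
G1 X19.8 Y0.0
G1 X19.8 Y6.5
G1 X7.6 Y6.5
G1 X7.6 Y14.5
G1 X0.0 Y14.5
G1 X0.0 Y0.0
; layer 7
G0 Z20.6
G0 X0.0 Y0.0
G1 X19.8 Y0.0
G1 X19.8 Y6.5
G1 X7.6 Y6.5
G1 X7.6 Y14.5
G1 X0.0 Y14.5
G1 X0.0 Y0.0
M2 ; end

The solid is an L-shaped prism: outer 19.8 × 14.5 mm, arm thicknesses ≈ 6.5 mm (horizontal) and 7.6 mm (vertical), extruded 20.6 mm in z. Slicing at Δz = 2.9 mm — 7 equal slices spanning the solid's height, so layer i sits at z = i·h/7 — gives 7 non-empty perimeters. Each is a 6-segment closed polygon; G0 lifts to the layer z and rapids to the start vertex, then G1 traces the edges.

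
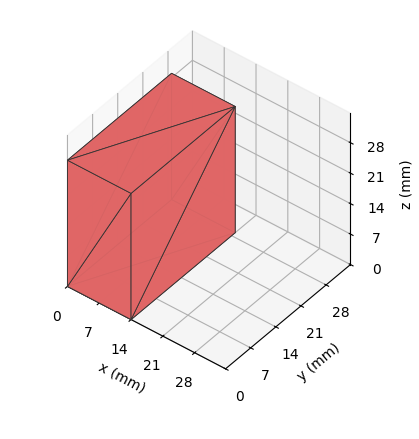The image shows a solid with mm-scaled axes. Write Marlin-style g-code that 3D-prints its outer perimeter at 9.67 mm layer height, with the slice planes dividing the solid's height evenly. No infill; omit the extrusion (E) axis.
Reading the render: the shape is a rectangular box, roughly 14 × 29 mm footprint and 29 mm tall (dimensions read to the nearest mm from the axis ticks). For the g-code, the solid's height is divided into equal slices at the stated Δz and each level perimeter traced with G1 moves after a G0 lift.

; perimeter-only toolpath
G21 ; units = mm
G90 ; absolute positioning
G28 ; home
; layer 1
G0 Z9.67
G0 X0.00 Y0.00
G1 X14.00 Y0.00
G1 X14.00 Y29.00
G1 X0.00 Y29.00
G1 X0.00 Y0.00
; layer 2
G0 Z19.33
G0 X0.00 Y0.00
G1 X14.00 Y0.00
G1 X14.00 Y29.00
G1 X0.00 Y29.00
G1 X0.00 Y0.00
; layer 3
G0 Z29.00
G0 X0.00 Y0.00
G1 X14.00 Y0.00
G1 X14.00 Y29.00
G1 X0.00 Y29.00
G1 X0.00 Y0.00
M2 ; end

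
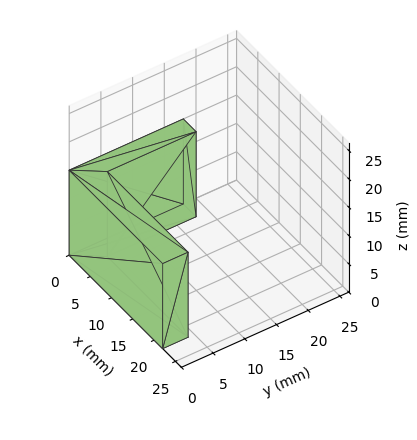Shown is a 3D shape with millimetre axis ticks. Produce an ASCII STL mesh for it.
Reading the render: the shape is an L-shaped prism: outer 22 × 18 mm, arm thicknesses ≈ 4 mm (horizontal) and 3 mm (vertical), extruded 15 mm in z (dimensions read to the nearest mm from the axis ticks). For the STL, each face is triangulated and given an outward normal.

solid part
  facet normal 0.0000 0.0000 -1.0000
    outer loop
      vertex 22.0 4.0 0.0
      vertex 22.0 0.0 0.0
      vertex 0.0 0.0 0.0
    endloop
  endfacet
  facet normal 0.0000 0.0000 -1.0000
    outer loop
      vertex 3.0 4.0 0.0
      vertex 22.0 4.0 0.0
      vertex 0.0 0.0 0.0
    endloop
  endfacet
  facet normal 0.0000 0.0000 -1.0000
    outer loop
      vertex 3.0 18.0 0.0
      vertex 3.0 4.0 0.0
      vertex 0.0 0.0 0.0
    endloop
  endfacet
  facet normal 0.0000 0.0000 -1.0000
    outer loop
      vertex 0.0 18.0 0.0
      vertex 3.0 18.0 0.0
      vertex 0.0 0.0 0.0
    endloop
  endfacet
  facet normal 0.0000 0.0000 1.0000
    outer loop
      vertex 0.0 0.0 15.0
      vertex 22.0 0.0 15.0
      vertex 22.0 4.0 15.0
    endloop
  endfacet
  facet normal 0.0000 0.0000 1.0000
    outer loop
      vertex 0.0 0.0 15.0
      vertex 22.0 4.0 15.0
      vertex 3.0 4.0 15.0
    endloop
  endfacet
  facet normal 0.0000 0.0000 1.0000
    outer loop
      vertex 0.0 0.0 15.0
      vertex 3.0 4.0 15.0
      vertex 3.0 18.0 15.0
    endloop
  endfacet
  facet normal 0.0000 0.0000 1.0000
    outer loop
      vertex 0.0 0.0 15.0
      vertex 3.0 18.0 15.0
      vertex 0.0 18.0 15.0
    endloop
  endfacet
  facet normal 0.0000 -1.0000 0.0000
    outer loop
      vertex 0.0 0.0 0.0
      vertex 22.0 0.0 0.0
      vertex 22.0 0.0 15.0
    endloop
  endfacet
  facet normal 0.0000 -1.0000 0.0000
    outer loop
      vertex 0.0 0.0 0.0
      vertex 22.0 0.0 15.0
      vertex 0.0 0.0 15.0
    endloop
  endfacet
  facet normal 1.0000 0.0000 0.0000
    outer loop
      vertex 22.0 0.0 0.0
      vertex 22.0 4.0 0.0
      vertex 22.0 4.0 15.0
    endloop
  endfacet
  facet normal 1.0000 0.0000 0.0000
    outer loop
      vertex 22.0 0.0 0.0
      vertex 22.0 4.0 15.0
      vertex 22.0 0.0 15.0
    endloop
  endfacet
  facet normal 0.0000 1.0000 0.0000
    outer loop
      vertex 22.0 4.0 0.0
      vertex 3.0 4.0 0.0
      vertex 3.0 4.0 15.0
    endloop
  endfacet
  facet normal 0.0000 1.0000 0.0000
    outer loop
      vertex 22.0 4.0 0.0
      vertex 3.0 4.0 15.0
      vertex 22.0 4.0 15.0
    endloop
  endfacet
  facet normal 1.0000 0.0000 0.0000
    outer loop
      vertex 3.0 4.0 0.0
      vertex 3.0 18.0 0.0
      vertex 3.0 18.0 15.0
    endloop
  endfacet
  facet normal 1.0000 0.0000 0.0000
    outer loop
      vertex 3.0 4.0 0.0
      vertex 3.0 18.0 15.0
      vertex 3.0 4.0 15.0
    endloop
  endfacet
  facet normal 0.0000 1.0000 0.0000
    outer loop
      vertex 3.0 18.0 0.0
      vertex 0.0 18.0 0.0
      vertex 0.0 18.0 15.0
    endloop
  endfacet
  facet normal 0.0000 1.0000 0.0000
    outer loop
      vertex 3.0 18.0 0.0
      vertex 0.0 18.0 15.0
      vertex 3.0 18.0 15.0
    endloop
  endfacet
  facet normal -1.0000 0.0000 0.0000
    outer loop
      vertex 0.0 18.0 0.0
      vertex 0.0 0.0 0.0
      vertex 0.0 0.0 15.0
    endloop
  endfacet
  facet normal -1.0000 0.0000 0.0000
    outer loop
      vertex 0.0 18.0 0.0
      vertex 0.0 0.0 15.0
      vertex 0.0 18.0 15.0
    endloop
  endfacet
endsolid part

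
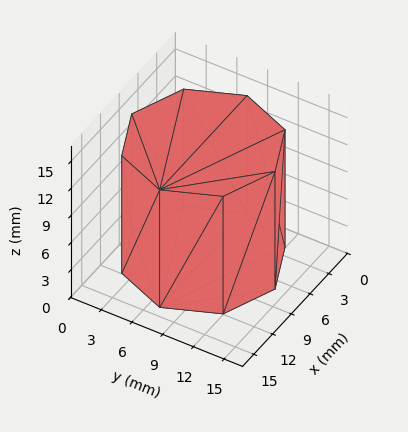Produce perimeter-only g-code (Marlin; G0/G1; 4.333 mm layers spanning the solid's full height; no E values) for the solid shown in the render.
Reading the render: the shape is a regular 8-sided prism (a cylinder approximated with 8 flat sides), circumscribed radius ≈ 7 mm, height ≈ 13 mm (dimensions read to the nearest mm from the axis ticks). For the g-code, the solid's height is divided into equal slices at the stated Δz and each level perimeter traced with G1 moves after a G0 lift.

; perimeter-only toolpath
G21 ; units = mm
G90 ; absolute positioning
G28 ; home
; layer 1
G0 Z4.333
G0 X14.000 Y7.000
G1 X11.950 Y11.950
G1 X7.000 Y14.000
G1 X2.050 Y11.950
G1 X0.000 Y7.000
G1 X2.050 Y2.050
G1 X7.000 Y0.000
G1 X11.950 Y2.050
G1 X14.000 Y7.000
; layer 2
G0 Z8.667
G0 X14.000 Y7.000
G1 X11.950 Y11.950
G1 X7.000 Y14.000
G1 X2.050 Y11.950
G1 X0.000 Y7.000
G1 X2.050 Y2.050
G1 X7.000 Y0.000
G1 X11.950 Y2.050
G1 X14.000 Y7.000
; layer 3
G0 Z13.000
G0 X14.000 Y7.000
G1 X11.950 Y11.950
G1 X7.000 Y14.000
G1 X2.050 Y11.950
G1 X0.000 Y7.000
G1 X2.050 Y2.050
G1 X7.000 Y0.000
G1 X11.950 Y2.050
G1 X14.000 Y7.000
M2 ; end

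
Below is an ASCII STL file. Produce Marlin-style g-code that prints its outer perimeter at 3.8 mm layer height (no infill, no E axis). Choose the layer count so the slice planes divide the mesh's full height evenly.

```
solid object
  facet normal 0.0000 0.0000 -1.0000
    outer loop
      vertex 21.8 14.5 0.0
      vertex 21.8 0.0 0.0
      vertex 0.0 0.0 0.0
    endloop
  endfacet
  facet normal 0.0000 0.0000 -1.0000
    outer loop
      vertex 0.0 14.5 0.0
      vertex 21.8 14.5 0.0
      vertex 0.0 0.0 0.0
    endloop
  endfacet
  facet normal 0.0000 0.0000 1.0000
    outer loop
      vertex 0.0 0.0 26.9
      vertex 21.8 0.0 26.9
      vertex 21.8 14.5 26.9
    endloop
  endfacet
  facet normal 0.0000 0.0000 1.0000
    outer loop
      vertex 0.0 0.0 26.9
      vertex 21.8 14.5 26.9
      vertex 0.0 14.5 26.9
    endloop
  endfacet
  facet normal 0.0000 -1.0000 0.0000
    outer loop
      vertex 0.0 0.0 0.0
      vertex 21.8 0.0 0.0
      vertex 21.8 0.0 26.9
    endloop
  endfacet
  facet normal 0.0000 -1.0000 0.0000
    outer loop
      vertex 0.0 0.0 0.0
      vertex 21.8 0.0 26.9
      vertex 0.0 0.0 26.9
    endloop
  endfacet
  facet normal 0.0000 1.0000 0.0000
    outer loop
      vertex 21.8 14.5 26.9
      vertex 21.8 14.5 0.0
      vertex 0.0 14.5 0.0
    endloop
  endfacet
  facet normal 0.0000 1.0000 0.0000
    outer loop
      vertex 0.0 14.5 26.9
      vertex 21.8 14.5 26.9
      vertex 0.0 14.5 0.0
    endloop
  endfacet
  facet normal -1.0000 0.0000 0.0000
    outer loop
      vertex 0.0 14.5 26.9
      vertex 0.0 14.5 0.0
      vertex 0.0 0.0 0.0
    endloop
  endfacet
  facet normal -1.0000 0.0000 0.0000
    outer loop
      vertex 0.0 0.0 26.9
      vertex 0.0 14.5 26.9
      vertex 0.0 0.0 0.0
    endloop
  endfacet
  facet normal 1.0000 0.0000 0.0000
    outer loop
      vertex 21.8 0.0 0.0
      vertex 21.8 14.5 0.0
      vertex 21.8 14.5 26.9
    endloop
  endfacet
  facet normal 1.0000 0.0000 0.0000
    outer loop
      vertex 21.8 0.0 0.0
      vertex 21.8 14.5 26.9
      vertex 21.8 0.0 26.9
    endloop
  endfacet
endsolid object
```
; perimeter-only toolpath
G21 ; units = mm
G90 ; absolute positioning
G28 ; home
; layer 1
G0 Z3.8
G0 X0.0 Y0.0
G1 X21.8 Y0.0
G1 X21.8 Y14.5
G1 X0.0 Y14.5
G1 X0.0 Y0.0
; layer 2
G0 Z7.7
G0 X0.0 Y0.0
G1 X21.8 Y0.0
G1 X21.8 Y14.5
G1 X0.0 Y14.5
G1 X0.0 Y0.0
; layer 3
G0 Z11.5
G0 X0.0 Y0.0
G1 X21.8 Y0.0
G1 X21.8 Y14.5
G1 X0.0 Y14.5
G1 X0.0 Y0.0
; layer 4
G0 Z15.4
G0 X0.0 Y0.0
G1 X21.8 Y0.0
G1 X21.8 Y14.5
G1 X0.0 Y14.5
G1 X0.0 Y0.0
; layer 5
G0 Z19.2
G0 X0.0 Y0.0
G1 X21.8 Y0.0
G1 X21.8 Y14.5
G1 X0.0 Y14.5
G1 X0.0 Y0.0
; layer 6
G0 Z23.1
G0 X0.0 Y0.0
G1 X21.8 Y0.0
G1 X21.8 Y14.5
G1 X0.0 Y14.5
G1 X0.0 Y0.0
; layer 7
G0 Z26.9
G0 X0.0 Y0.0
G1 X21.8 Y0.0
G1 X21.8 Y14.5
G1 X0.0 Y14.5
G1 X0.0 Y0.0
M2 ; end

The solid is a rectangular box, roughly 21.8 × 14.5 mm footprint and 26.9 mm tall. Slicing at Δz = 3.8 mm — 7 equal slices spanning the solid's height, so layer i sits at z = i·h/7 — gives 7 non-empty perimeters. Each is a 4-segment closed polygon; G0 lifts to the layer z and rapids to the start vertex, then G1 traces the edges.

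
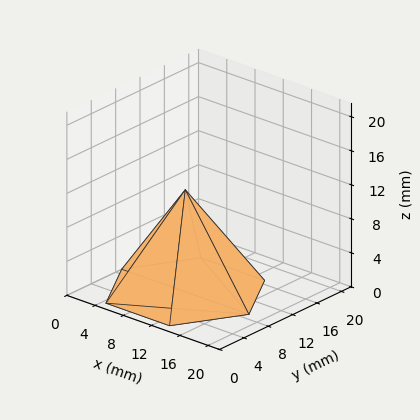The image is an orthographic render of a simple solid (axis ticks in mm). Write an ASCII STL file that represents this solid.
Reading the render: the shape is a regular 6-sided pyramid, base circumscribed radius ≈ 9 mm, apex at z ≈ 12 mm (dimensions read to the nearest mm from the axis ticks). For the STL, each face is triangulated and given an outward normal.

solid part
  facet normal 0.0000 0.0000 -1.0000
    outer loop
      vertex 4.5 16.8 0.0
      vertex 13.5 16.8 0.0
      vertex 18.0 9.0 0.0
    endloop
  endfacet
  facet normal 0.0000 0.0000 -1.0000
    outer loop
      vertex 0.0 9.0 0.0
      vertex 4.5 16.8 0.0
      vertex 18.0 9.0 0.0
    endloop
  endfacet
  facet normal 0.0000 0.0000 -1.0000
    outer loop
      vertex 4.5 1.2 0.0
      vertex 0.0 9.0 0.0
      vertex 18.0 9.0 0.0
    endloop
  endfacet
  facet normal 0.0000 0.0000 -1.0000
    outer loop
      vertex 13.5 1.2 0.0
      vertex 4.5 1.2 0.0
      vertex 18.0 9.0 0.0
    endloop
  endfacet
  facet normal 0.7264 0.4191 0.5448
    outer loop
      vertex 18.0 9.0 0.0
      vertex 13.5 16.8 0.0
      vertex 9.0 9.0 12.0
    endloop
  endfacet
  facet normal 0.0000 0.8384 0.5450
    outer loop
      vertex 13.5 16.8 0.0
      vertex 4.5 16.8 0.0
      vertex 9.0 9.0 12.0
    endloop
  endfacet
  facet normal -0.7264 0.4191 0.5448
    outer loop
      vertex 4.5 16.8 0.0
      vertex 0.0 9.0 0.0
      vertex 9.0 9.0 12.0
    endloop
  endfacet
  facet normal -0.7264 -0.4191 0.5448
    outer loop
      vertex 0.0 9.0 0.0
      vertex 4.5 1.2 0.0
      vertex 9.0 9.0 12.0
    endloop
  endfacet
  facet normal 0.0000 -0.8384 0.5450
    outer loop
      vertex 4.5 1.2 0.0
      vertex 13.5 1.2 0.0
      vertex 9.0 9.0 12.0
    endloop
  endfacet
  facet normal 0.7264 -0.4191 0.5448
    outer loop
      vertex 13.5 1.2 0.0
      vertex 18.0 9.0 0.0
      vertex 9.0 9.0 12.0
    endloop
  endfacet
endsolid part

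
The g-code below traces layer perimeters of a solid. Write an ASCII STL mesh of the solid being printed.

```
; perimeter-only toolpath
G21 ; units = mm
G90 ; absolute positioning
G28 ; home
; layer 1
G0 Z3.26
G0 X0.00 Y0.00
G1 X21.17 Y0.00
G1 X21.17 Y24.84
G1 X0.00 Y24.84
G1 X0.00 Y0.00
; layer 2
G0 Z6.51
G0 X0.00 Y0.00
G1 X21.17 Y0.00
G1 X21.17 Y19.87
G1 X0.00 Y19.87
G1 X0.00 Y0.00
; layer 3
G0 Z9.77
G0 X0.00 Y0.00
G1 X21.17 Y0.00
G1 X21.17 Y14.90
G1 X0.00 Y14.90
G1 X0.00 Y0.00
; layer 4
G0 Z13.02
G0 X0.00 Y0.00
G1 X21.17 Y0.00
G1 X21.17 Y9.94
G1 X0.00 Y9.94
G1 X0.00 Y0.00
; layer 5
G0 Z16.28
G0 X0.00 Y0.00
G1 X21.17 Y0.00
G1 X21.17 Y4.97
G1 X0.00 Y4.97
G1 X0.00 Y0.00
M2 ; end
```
solid part
  facet normal 0.0000 0.0000 -1.0000
    outer loop
      vertex 21.17 29.81 0.00
      vertex 21.17 0.00 0.00
      vertex 0.00 0.00 0.00
    endloop
  endfacet
  facet normal 0.0000 0.0000 -1.0000
    outer loop
      vertex 0.00 29.81 0.00
      vertex 21.17 29.81 0.00
      vertex 0.00 0.00 0.00
    endloop
  endfacet
  facet normal 0.0000 -1.0000 0.0000
    outer loop
      vertex 0.00 0.00 0.00
      vertex 21.17 0.00 0.00
      vertex 21.17 0.00 19.53
    endloop
  endfacet
  facet normal 0.0000 -1.0000 0.0000
    outer loop
      vertex 0.00 0.00 0.00
      vertex 21.17 0.00 19.53
      vertex 0.00 0.00 19.53
    endloop
  endfacet
  facet normal 0.0000 0.5480 0.8365
    outer loop
      vertex 0.00 0.00 19.53
      vertex 21.17 0.00 19.53
      vertex 21.17 29.81 0.00
    endloop
  endfacet
  facet normal 0.0000 0.5480 0.8365
    outer loop
      vertex 0.00 0.00 19.53
      vertex 21.17 29.81 0.00
      vertex 0.00 29.81 0.00
    endloop
  endfacet
  facet normal -1.0000 0.0000 0.0000
    outer loop
      vertex 0.00 0.00 19.53
      vertex 0.00 29.81 0.00
      vertex 0.00 0.00 0.00
    endloop
  endfacet
  facet normal 1.0000 0.0000 0.0000
    outer loop
      vertex 21.17 0.00 0.00
      vertex 21.17 29.81 0.00
      vertex 21.17 0.00 19.53
    endloop
  endfacet
endsolid part

The G0 Z moves step by Δz≈3.26 mm. The G1 loops shrink linearly with z, so the solid tapers from its base footprint up to z≈19.5. Closing with a flat bottom cap and the tapered top and triangulating gives 8 facets — a wedge (ramp): 21.2 × 29.8 mm base, rising to 19.5 mm along the y=0 edge and sloping linearly to z=0 at y=29.8.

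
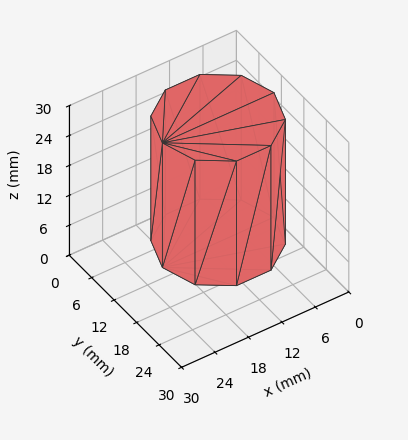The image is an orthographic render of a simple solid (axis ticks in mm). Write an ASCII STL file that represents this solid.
Reading the render: the shape is a regular 10-sided prism (a cylinder approximated with 10 flat sides), circumscribed radius ≈ 10 mm, height ≈ 25 mm (dimensions read to the nearest mm from the axis ticks). For the STL, each face is triangulated and given an outward normal.

solid part
  facet normal 0.0000 0.0000 -1.0000
    outer loop
      vertex 13.1 19.5 0.0
      vertex 18.1 15.9 0.0
      vertex 20.0 10.0 0.0
    endloop
  endfacet
  facet normal 0.0000 0.0000 -1.0000
    outer loop
      vertex 6.9 19.5 0.0
      vertex 13.1 19.5 0.0
      vertex 20.0 10.0 0.0
    endloop
  endfacet
  facet normal 0.0000 0.0000 -1.0000
    outer loop
      vertex 1.9 15.9 0.0
      vertex 6.9 19.5 0.0
      vertex 20.0 10.0 0.0
    endloop
  endfacet
  facet normal 0.0000 0.0000 -1.0000
    outer loop
      vertex 0.0 10.0 0.0
      vertex 1.9 15.9 0.0
      vertex 20.0 10.0 0.0
    endloop
  endfacet
  facet normal 0.0000 0.0000 -1.0000
    outer loop
      vertex 1.9 4.1 0.0
      vertex 0.0 10.0 0.0
      vertex 20.0 10.0 0.0
    endloop
  endfacet
  facet normal 0.0000 0.0000 -1.0000
    outer loop
      vertex 6.9 0.5 0.0
      vertex 1.9 4.1 0.0
      vertex 20.0 10.0 0.0
    endloop
  endfacet
  facet normal 0.0000 0.0000 -1.0000
    outer loop
      vertex 13.1 0.5 0.0
      vertex 6.9 0.5 0.0
      vertex 20.0 10.0 0.0
    endloop
  endfacet
  facet normal 0.0000 0.0000 -1.0000
    outer loop
      vertex 18.1 4.1 0.0
      vertex 13.1 0.5 0.0
      vertex 20.0 10.0 0.0
    endloop
  endfacet
  facet normal 0.0000 0.0000 1.0000
    outer loop
      vertex 20.0 10.0 25.0
      vertex 18.1 15.9 25.0
      vertex 13.1 19.5 25.0
    endloop
  endfacet
  facet normal 0.0000 0.0000 1.0000
    outer loop
      vertex 20.0 10.0 25.0
      vertex 13.1 19.5 25.0
      vertex 6.9 19.5 25.0
    endloop
  endfacet
  facet normal 0.0000 0.0000 1.0000
    outer loop
      vertex 20.0 10.0 25.0
      vertex 6.9 19.5 25.0
      vertex 1.9 15.9 25.0
    endloop
  endfacet
  facet normal 0.0000 0.0000 1.0000
    outer loop
      vertex 20.0 10.0 25.0
      vertex 1.9 15.9 25.0
      vertex 0.0 10.0 25.0
    endloop
  endfacet
  facet normal 0.0000 0.0000 1.0000
    outer loop
      vertex 20.0 10.0 25.0
      vertex 0.0 10.0 25.0
      vertex 1.9 4.1 25.0
    endloop
  endfacet
  facet normal 0.0000 0.0000 1.0000
    outer loop
      vertex 20.0 10.0 25.0
      vertex 1.9 4.1 25.0
      vertex 6.9 0.5 25.0
    endloop
  endfacet
  facet normal 0.0000 0.0000 1.0000
    outer loop
      vertex 20.0 10.0 25.0
      vertex 6.9 0.5 25.0
      vertex 13.1 0.5 25.0
    endloop
  endfacet
  facet normal 0.0000 0.0000 1.0000
    outer loop
      vertex 20.0 10.0 25.0
      vertex 13.1 0.5 25.0
      vertex 18.1 4.1 25.0
    endloop
  endfacet
  facet normal 0.9519 0.3065 0.0000
    outer loop
      vertex 20.0 10.0 0.0
      vertex 18.1 15.9 0.0
      vertex 18.1 15.9 25.0
    endloop
  endfacet
  facet normal 0.9519 0.3065 0.0000
    outer loop
      vertex 20.0 10.0 0.0
      vertex 18.1 15.9 25.0
      vertex 20.0 10.0 25.0
    endloop
  endfacet
  facet normal 0.5843 0.8115 0.0000
    outer loop
      vertex 18.1 15.9 0.0
      vertex 13.1 19.5 0.0
      vertex 13.1 19.5 25.0
    endloop
  endfacet
  facet normal 0.5843 0.8115 0.0000
    outer loop
      vertex 18.1 15.9 0.0
      vertex 13.1 19.5 25.0
      vertex 18.1 15.9 25.0
    endloop
  endfacet
  facet normal 0.0000 1.0000 0.0000
    outer loop
      vertex 13.1 19.5 0.0
      vertex 6.9 19.5 0.0
      vertex 6.9 19.5 25.0
    endloop
  endfacet
  facet normal 0.0000 1.0000 0.0000
    outer loop
      vertex 13.1 19.5 0.0
      vertex 6.9 19.5 25.0
      vertex 13.1 19.5 25.0
    endloop
  endfacet
  facet normal -0.5843 0.8115 0.0000
    outer loop
      vertex 6.9 19.5 0.0
      vertex 1.9 15.9 0.0
      vertex 1.9 15.9 25.0
    endloop
  endfacet
  facet normal -0.5843 0.8115 0.0000
    outer loop
      vertex 6.9 19.5 0.0
      vertex 1.9 15.9 25.0
      vertex 6.9 19.5 25.0
    endloop
  endfacet
  facet normal -0.9519 0.3065 0.0000
    outer loop
      vertex 1.9 15.9 0.0
      vertex 0.0 10.0 0.0
      vertex 0.0 10.0 25.0
    endloop
  endfacet
  facet normal -0.9519 0.3065 0.0000
    outer loop
      vertex 1.9 15.9 0.0
      vertex 0.0 10.0 25.0
      vertex 1.9 15.9 25.0
    endloop
  endfacet
  facet normal -0.9519 -0.3065 0.0000
    outer loop
      vertex 0.0 10.0 0.0
      vertex 1.9 4.1 0.0
      vertex 1.9 4.1 25.0
    endloop
  endfacet
  facet normal -0.9519 -0.3065 0.0000
    outer loop
      vertex 0.0 10.0 0.0
      vertex 1.9 4.1 25.0
      vertex 0.0 10.0 25.0
    endloop
  endfacet
  facet normal -0.5843 -0.8115 0.0000
    outer loop
      vertex 1.9 4.1 0.0
      vertex 6.9 0.5 0.0
      vertex 6.9 0.5 25.0
    endloop
  endfacet
  facet normal -0.5843 -0.8115 0.0000
    outer loop
      vertex 1.9 4.1 0.0
      vertex 6.9 0.5 25.0
      vertex 1.9 4.1 25.0
    endloop
  endfacet
  facet normal 0.0000 -1.0000 0.0000
    outer loop
      vertex 6.9 0.5 0.0
      vertex 13.1 0.5 0.0
      vertex 13.1 0.5 25.0
    endloop
  endfacet
  facet normal 0.0000 -1.0000 0.0000
    outer loop
      vertex 6.9 0.5 0.0
      vertex 13.1 0.5 25.0
      vertex 6.9 0.5 25.0
    endloop
  endfacet
  facet normal 0.5843 -0.8115 0.0000
    outer loop
      vertex 13.1 0.5 0.0
      vertex 18.1 4.1 0.0
      vertex 18.1 4.1 25.0
    endloop
  endfacet
  facet normal 0.5843 -0.8115 0.0000
    outer loop
      vertex 13.1 0.5 0.0
      vertex 18.1 4.1 25.0
      vertex 13.1 0.5 25.0
    endloop
  endfacet
  facet normal 0.9519 -0.3065 0.0000
    outer loop
      vertex 18.1 4.1 0.0
      vertex 20.0 10.0 0.0
      vertex 20.0 10.0 25.0
    endloop
  endfacet
  facet normal 0.9519 -0.3065 0.0000
    outer loop
      vertex 18.1 4.1 0.0
      vertex 20.0 10.0 25.0
      vertex 18.1 4.1 25.0
    endloop
  endfacet
endsolid part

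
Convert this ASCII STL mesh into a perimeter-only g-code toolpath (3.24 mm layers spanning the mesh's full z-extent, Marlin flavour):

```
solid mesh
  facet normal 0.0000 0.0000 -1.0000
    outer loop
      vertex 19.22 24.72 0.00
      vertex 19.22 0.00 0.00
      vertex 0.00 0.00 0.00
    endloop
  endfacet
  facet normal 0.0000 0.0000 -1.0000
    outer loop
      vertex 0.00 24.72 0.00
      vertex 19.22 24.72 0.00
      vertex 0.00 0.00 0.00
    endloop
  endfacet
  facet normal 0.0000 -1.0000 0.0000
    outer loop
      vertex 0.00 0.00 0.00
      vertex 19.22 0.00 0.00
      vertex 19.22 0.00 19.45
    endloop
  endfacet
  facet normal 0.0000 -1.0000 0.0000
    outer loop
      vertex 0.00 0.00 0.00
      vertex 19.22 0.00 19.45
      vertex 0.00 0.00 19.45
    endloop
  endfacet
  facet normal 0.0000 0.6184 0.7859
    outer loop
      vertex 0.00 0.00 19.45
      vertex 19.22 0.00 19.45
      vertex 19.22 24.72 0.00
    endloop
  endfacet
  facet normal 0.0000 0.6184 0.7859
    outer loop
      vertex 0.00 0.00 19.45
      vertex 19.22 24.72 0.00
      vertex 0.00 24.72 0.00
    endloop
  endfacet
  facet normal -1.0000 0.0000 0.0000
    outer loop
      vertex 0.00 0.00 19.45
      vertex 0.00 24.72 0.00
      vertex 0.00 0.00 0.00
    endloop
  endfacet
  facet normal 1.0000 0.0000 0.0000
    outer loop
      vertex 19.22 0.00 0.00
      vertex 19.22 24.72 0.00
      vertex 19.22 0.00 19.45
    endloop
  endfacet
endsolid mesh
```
; perimeter-only toolpath
G21 ; units = mm
G90 ; absolute positioning
G28 ; home
; layer 1
G0 Z3.24
G0 X0.00 Y0.00
G1 X19.22 Y0.00
G1 X19.22 Y20.60
G1 X0.00 Y20.60
G1 X0.00 Y0.00
; layer 2
G0 Z6.48
G0 X0.00 Y0.00
G1 X19.22 Y0.00
G1 X19.22 Y16.48
G1 X0.00 Y16.48
G1 X0.00 Y0.00
; layer 3
G0 Z9.72
G0 X0.00 Y0.00
G1 X19.22 Y0.00
G1 X19.22 Y12.36
G1 X0.00 Y12.36
G1 X0.00 Y0.00
; layer 4
G0 Z12.97
G0 X0.00 Y0.00
G1 X19.22 Y0.00
G1 X19.22 Y8.24
G1 X0.00 Y8.24
G1 X0.00 Y0.00
; layer 5
G0 Z16.21
G0 X0.00 Y0.00
G1 X19.22 Y0.00
G1 X19.22 Y4.12
G1 X0.00 Y4.12
G1 X0.00 Y0.00
M2 ; end

The solid is a wedge (ramp): 19.2 × 24.7 mm base, rising to 19.4 mm along the y=0 edge and sloping linearly to z=0 at y=24.7. Slicing at Δz = 3.24 mm — 6 equal slices spanning the solid's height, so layer i sits at z = i·h/6 — gives 5 non-empty perimeters. Each is a 4-segment closed polygon; G0 lifts to the layer z and rapids to the start vertex, then G1 traces the edges. The cross-section shrinks linearly with z (the slice at the apex is degenerate and omitted).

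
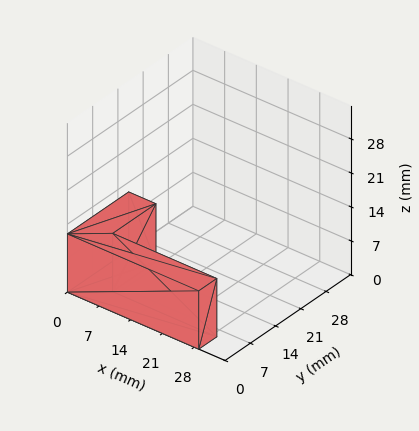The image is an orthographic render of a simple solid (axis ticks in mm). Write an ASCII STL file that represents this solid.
Reading the render: the shape is an L-shaped prism: outer 29 × 17 mm, arm thicknesses ≈ 5 mm (horizontal) and 6 mm (vertical), extruded 12 mm in z (dimensions read to the nearest mm from the axis ticks). For the STL, each face is triangulated and given an outward normal.

solid part
  facet normal 0.0000 0.0000 -1.0000
    outer loop
      vertex 29.00 5.00 0.00
      vertex 29.00 0.00 0.00
      vertex 0.00 0.00 0.00
    endloop
  endfacet
  facet normal 0.0000 0.0000 -1.0000
    outer loop
      vertex 6.00 5.00 0.00
      vertex 29.00 5.00 0.00
      vertex 0.00 0.00 0.00
    endloop
  endfacet
  facet normal 0.0000 0.0000 -1.0000
    outer loop
      vertex 6.00 17.00 0.00
      vertex 6.00 5.00 0.00
      vertex 0.00 0.00 0.00
    endloop
  endfacet
  facet normal 0.0000 0.0000 -1.0000
    outer loop
      vertex 0.00 17.00 0.00
      vertex 6.00 17.00 0.00
      vertex 0.00 0.00 0.00
    endloop
  endfacet
  facet normal 0.0000 0.0000 1.0000
    outer loop
      vertex 0.00 0.00 12.00
      vertex 29.00 0.00 12.00
      vertex 29.00 5.00 12.00
    endloop
  endfacet
  facet normal 0.0000 0.0000 1.0000
    outer loop
      vertex 0.00 0.00 12.00
      vertex 29.00 5.00 12.00
      vertex 6.00 5.00 12.00
    endloop
  endfacet
  facet normal 0.0000 0.0000 1.0000
    outer loop
      vertex 0.00 0.00 12.00
      vertex 6.00 5.00 12.00
      vertex 6.00 17.00 12.00
    endloop
  endfacet
  facet normal 0.0000 0.0000 1.0000
    outer loop
      vertex 0.00 0.00 12.00
      vertex 6.00 17.00 12.00
      vertex 0.00 17.00 12.00
    endloop
  endfacet
  facet normal 0.0000 -1.0000 0.0000
    outer loop
      vertex 0.00 0.00 0.00
      vertex 29.00 0.00 0.00
      vertex 29.00 0.00 12.00
    endloop
  endfacet
  facet normal 0.0000 -1.0000 0.0000
    outer loop
      vertex 0.00 0.00 0.00
      vertex 29.00 0.00 12.00
      vertex 0.00 0.00 12.00
    endloop
  endfacet
  facet normal 1.0000 0.0000 0.0000
    outer loop
      vertex 29.00 0.00 0.00
      vertex 29.00 5.00 0.00
      vertex 29.00 5.00 12.00
    endloop
  endfacet
  facet normal 1.0000 0.0000 0.0000
    outer loop
      vertex 29.00 0.00 0.00
      vertex 29.00 5.00 12.00
      vertex 29.00 0.00 12.00
    endloop
  endfacet
  facet normal 0.0000 1.0000 0.0000
    outer loop
      vertex 29.00 5.00 0.00
      vertex 6.00 5.00 0.00
      vertex 6.00 5.00 12.00
    endloop
  endfacet
  facet normal 0.0000 1.0000 0.0000
    outer loop
      vertex 29.00 5.00 0.00
      vertex 6.00 5.00 12.00
      vertex 29.00 5.00 12.00
    endloop
  endfacet
  facet normal 1.0000 0.0000 0.0000
    outer loop
      vertex 6.00 5.00 0.00
      vertex 6.00 17.00 0.00
      vertex 6.00 17.00 12.00
    endloop
  endfacet
  facet normal 1.0000 0.0000 0.0000
    outer loop
      vertex 6.00 5.00 0.00
      vertex 6.00 17.00 12.00
      vertex 6.00 5.00 12.00
    endloop
  endfacet
  facet normal 0.0000 1.0000 0.0000
    outer loop
      vertex 6.00 17.00 0.00
      vertex 0.00 17.00 0.00
      vertex 0.00 17.00 12.00
    endloop
  endfacet
  facet normal 0.0000 1.0000 0.0000
    outer loop
      vertex 6.00 17.00 0.00
      vertex 0.00 17.00 12.00
      vertex 6.00 17.00 12.00
    endloop
  endfacet
  facet normal -1.0000 0.0000 0.0000
    outer loop
      vertex 0.00 17.00 0.00
      vertex 0.00 0.00 0.00
      vertex 0.00 0.00 12.00
    endloop
  endfacet
  facet normal -1.0000 0.0000 0.0000
    outer loop
      vertex 0.00 17.00 0.00
      vertex 0.00 0.00 12.00
      vertex 0.00 17.00 12.00
    endloop
  endfacet
endsolid part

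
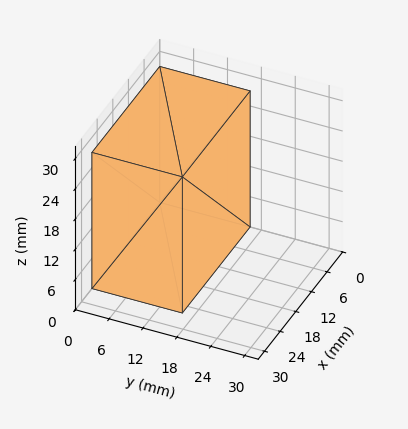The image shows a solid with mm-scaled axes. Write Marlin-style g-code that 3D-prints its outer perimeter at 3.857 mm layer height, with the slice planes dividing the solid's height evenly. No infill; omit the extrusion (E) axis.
Reading the render: the shape is a rectangular box, roughly 26 × 16 mm footprint and 27 mm tall (dimensions read to the nearest mm from the axis ticks). For the g-code, the solid's height is divided into equal slices at the stated Δz and each level perimeter traced with G1 moves after a G0 lift.

; perimeter-only toolpath
G21 ; units = mm
G90 ; absolute positioning
G28 ; home
; layer 1
G0 Z3.857
G0 X0.000 Y0.000
G1 X26.000 Y0.000
G1 X26.000 Y16.000
G1 X0.000 Y16.000
G1 X0.000 Y0.000
; layer 2
G0 Z7.714
G0 X0.000 Y0.000
G1 X26.000 Y0.000
G1 X26.000 Y16.000
G1 X0.000 Y16.000
G1 X0.000 Y0.000
; layer 3
G0 Z11.571
G0 X0.000 Y0.000
G1 X26.000 Y0.000
G1 X26.000 Y16.000
G1 X0.000 Y16.000
G1 X0.000 Y0.000
; layer 4
G0 Z15.429
G0 X0.000 Y0.000
G1 X26.000 Y0.000
G1 X26.000 Y16.000
G1 X0.000 Y16.000
G1 X0.000 Y0.000
; layer 5
G0 Z19.286
G0 X0.000 Y0.000
G1 X26.000 Y0.000
G1 X26.000 Y16.000
G1 X0.000 Y16.000
G1 X0.000 Y0.000
; layer 6
G0 Z23.143
G0 X0.000 Y0.000
G1 X26.000 Y0.000
G1 X26.000 Y16.000
G1 X0.000 Y16.000
G1 X0.000 Y0.000
; layer 7
G0 Z27.000
G0 X0.000 Y0.000
G1 X26.000 Y0.000
G1 X26.000 Y16.000
G1 X0.000 Y16.000
G1 X0.000 Y0.000
M2 ; end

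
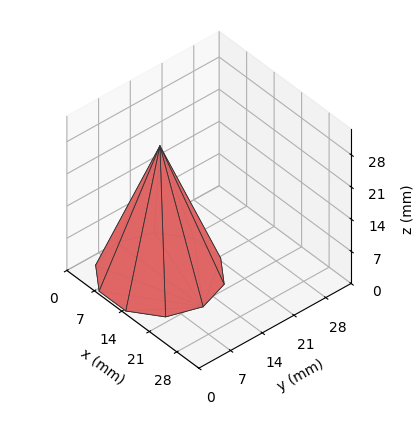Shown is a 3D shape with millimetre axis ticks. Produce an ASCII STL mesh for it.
Reading the render: the shape is a regular 10-sided pyramid, base circumscribed radius ≈ 11 mm, apex at z ≈ 28 mm (dimensions read to the nearest mm from the axis ticks). For the STL, each face is triangulated and given an outward normal.

solid part
  facet normal 0.0000 0.0000 -1.0000
    outer loop
      vertex 14.399 21.462 0.000
      vertex 19.899 17.466 0.000
      vertex 22.000 11.000 0.000
    endloop
  endfacet
  facet normal 0.0000 0.0000 -1.0000
    outer loop
      vertex 7.601 21.462 0.000
      vertex 14.399 21.462 0.000
      vertex 22.000 11.000 0.000
    endloop
  endfacet
  facet normal 0.0000 0.0000 -1.0000
    outer loop
      vertex 2.101 17.466 0.000
      vertex 7.601 21.462 0.000
      vertex 22.000 11.000 0.000
    endloop
  endfacet
  facet normal 0.0000 0.0000 -1.0000
    outer loop
      vertex 0.000 11.000 0.000
      vertex 2.101 17.466 0.000
      vertex 22.000 11.000 0.000
    endloop
  endfacet
  facet normal 0.0000 0.0000 -1.0000
    outer loop
      vertex 2.101 4.534 0.000
      vertex 0.000 11.000 0.000
      vertex 22.000 11.000 0.000
    endloop
  endfacet
  facet normal 0.0000 0.0000 -1.0000
    outer loop
      vertex 7.601 0.538 0.000
      vertex 2.101 4.534 0.000
      vertex 22.000 11.000 0.000
    endloop
  endfacet
  facet normal 0.0000 0.0000 -1.0000
    outer loop
      vertex 14.399 0.538 0.000
      vertex 7.601 0.538 0.000
      vertex 22.000 11.000 0.000
    endloop
  endfacet
  facet normal 0.0000 0.0000 -1.0000
    outer loop
      vertex 19.899 4.534 0.000
      vertex 14.399 0.538 0.000
      vertex 22.000 11.000 0.000
    endloop
  endfacet
  facet normal 0.8909 0.2895 0.3500
    outer loop
      vertex 22.000 11.000 0.000
      vertex 19.899 17.466 0.000
      vertex 11.000 11.000 28.000
    endloop
  endfacet
  facet normal 0.5506 0.7578 0.3500
    outer loop
      vertex 19.899 17.466 0.000
      vertex 14.399 21.462 0.000
      vertex 11.000 11.000 28.000
    endloop
  endfacet
  facet normal 0.0000 0.9367 0.3500
    outer loop
      vertex 14.399 21.462 0.000
      vertex 7.601 21.462 0.000
      vertex 11.000 11.000 28.000
    endloop
  endfacet
  facet normal -0.5506 0.7578 0.3500
    outer loop
      vertex 7.601 21.462 0.000
      vertex 2.101 17.466 0.000
      vertex 11.000 11.000 28.000
    endloop
  endfacet
  facet normal -0.8909 0.2895 0.3500
    outer loop
      vertex 2.101 17.466 0.000
      vertex 0.000 11.000 0.000
      vertex 11.000 11.000 28.000
    endloop
  endfacet
  facet normal -0.8909 -0.2895 0.3500
    outer loop
      vertex 0.000 11.000 0.000
      vertex 2.101 4.534 0.000
      vertex 11.000 11.000 28.000
    endloop
  endfacet
  facet normal -0.5506 -0.7578 0.3500
    outer loop
      vertex 2.101 4.534 0.000
      vertex 7.601 0.538 0.000
      vertex 11.000 11.000 28.000
    endloop
  endfacet
  facet normal 0.0000 -0.9367 0.3500
    outer loop
      vertex 7.601 0.538 0.000
      vertex 14.399 0.538 0.000
      vertex 11.000 11.000 28.000
    endloop
  endfacet
  facet normal 0.5506 -0.7578 0.3500
    outer loop
      vertex 14.399 0.538 0.000
      vertex 19.899 4.534 0.000
      vertex 11.000 11.000 28.000
    endloop
  endfacet
  facet normal 0.8909 -0.2895 0.3500
    outer loop
      vertex 19.899 4.534 0.000
      vertex 22.000 11.000 0.000
      vertex 11.000 11.000 28.000
    endloop
  endfacet
endsolid part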